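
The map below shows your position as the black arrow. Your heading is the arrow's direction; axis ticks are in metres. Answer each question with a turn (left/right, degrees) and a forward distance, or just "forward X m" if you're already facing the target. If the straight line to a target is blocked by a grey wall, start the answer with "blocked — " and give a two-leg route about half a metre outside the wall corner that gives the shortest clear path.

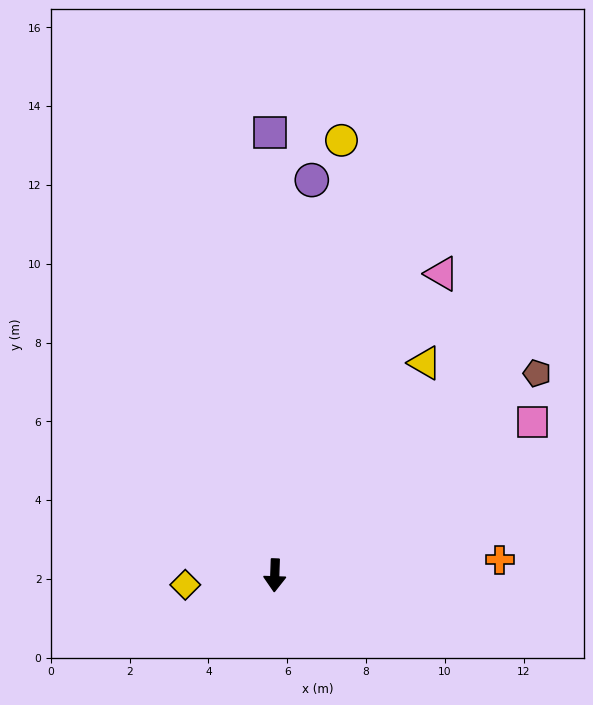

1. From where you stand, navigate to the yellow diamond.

turn right 82°, forward 2.3 m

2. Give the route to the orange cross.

turn left 96°, forward 5.7 m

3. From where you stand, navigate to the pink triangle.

turn left 153°, forward 8.7 m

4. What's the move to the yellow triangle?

turn left 147°, forward 6.6 m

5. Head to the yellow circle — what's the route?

turn left 173°, forward 11.2 m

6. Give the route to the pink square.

turn left 123°, forward 7.6 m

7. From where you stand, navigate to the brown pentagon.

turn left 130°, forward 8.4 m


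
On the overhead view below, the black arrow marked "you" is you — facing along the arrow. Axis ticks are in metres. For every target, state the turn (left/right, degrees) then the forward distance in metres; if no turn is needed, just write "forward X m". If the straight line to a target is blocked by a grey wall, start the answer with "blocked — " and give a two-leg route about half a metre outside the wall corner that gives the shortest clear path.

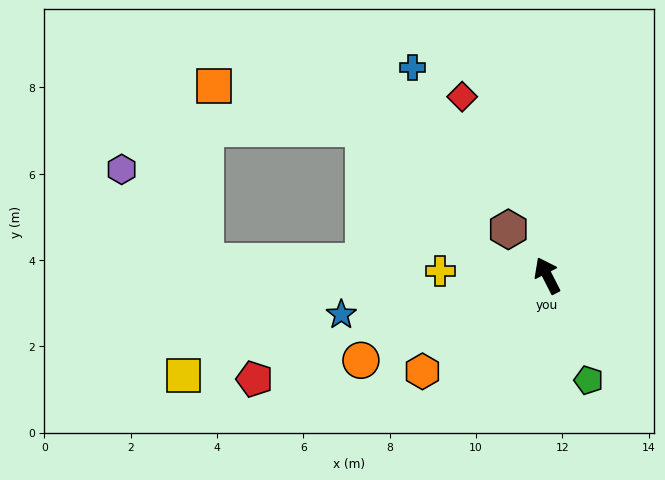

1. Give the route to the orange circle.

turn left 87°, forward 4.7 m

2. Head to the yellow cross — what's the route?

turn left 61°, forward 2.5 m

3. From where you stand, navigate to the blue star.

turn left 74°, forward 4.9 m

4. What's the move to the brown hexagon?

turn left 13°, forward 1.4 m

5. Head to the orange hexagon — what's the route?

turn left 101°, forward 3.6 m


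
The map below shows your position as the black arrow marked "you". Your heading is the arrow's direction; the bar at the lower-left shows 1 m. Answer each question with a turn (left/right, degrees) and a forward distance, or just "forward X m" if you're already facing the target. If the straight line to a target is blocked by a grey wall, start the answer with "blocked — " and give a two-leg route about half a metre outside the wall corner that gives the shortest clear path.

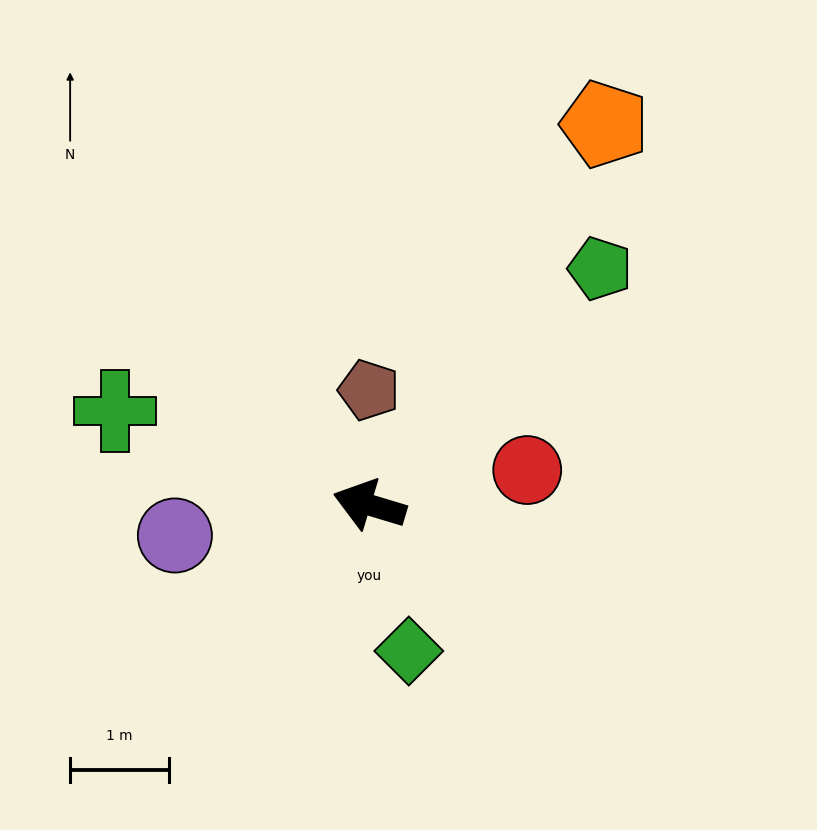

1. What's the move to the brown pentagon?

turn right 73°, forward 1.2 m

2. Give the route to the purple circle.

turn left 26°, forward 2.0 m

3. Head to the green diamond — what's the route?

turn left 122°, forward 1.5 m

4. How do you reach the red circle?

turn right 151°, forward 1.6 m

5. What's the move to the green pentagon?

turn right 118°, forward 3.4 m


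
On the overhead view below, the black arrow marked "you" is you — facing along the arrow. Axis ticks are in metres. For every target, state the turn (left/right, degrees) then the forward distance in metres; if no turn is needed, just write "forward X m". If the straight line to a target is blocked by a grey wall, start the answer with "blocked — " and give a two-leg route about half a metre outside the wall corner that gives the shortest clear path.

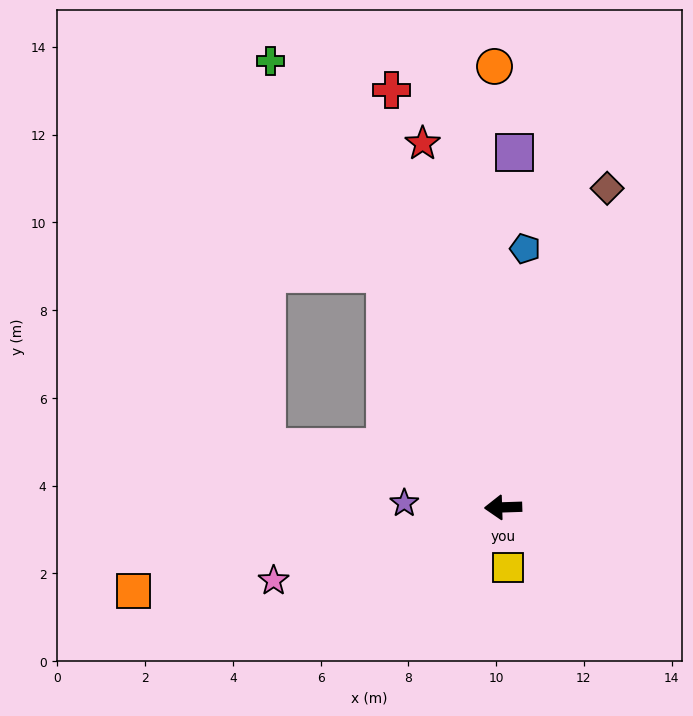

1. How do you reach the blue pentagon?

turn right 97°, forward 5.9 m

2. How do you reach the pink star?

turn left 16°, forward 5.5 m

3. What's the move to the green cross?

turn right 64°, forward 11.5 m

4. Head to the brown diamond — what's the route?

turn right 110°, forward 7.6 m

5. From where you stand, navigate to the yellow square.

turn left 93°, forward 1.4 m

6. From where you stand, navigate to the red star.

turn right 79°, forward 8.5 m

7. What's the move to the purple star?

turn right 4°, forward 2.3 m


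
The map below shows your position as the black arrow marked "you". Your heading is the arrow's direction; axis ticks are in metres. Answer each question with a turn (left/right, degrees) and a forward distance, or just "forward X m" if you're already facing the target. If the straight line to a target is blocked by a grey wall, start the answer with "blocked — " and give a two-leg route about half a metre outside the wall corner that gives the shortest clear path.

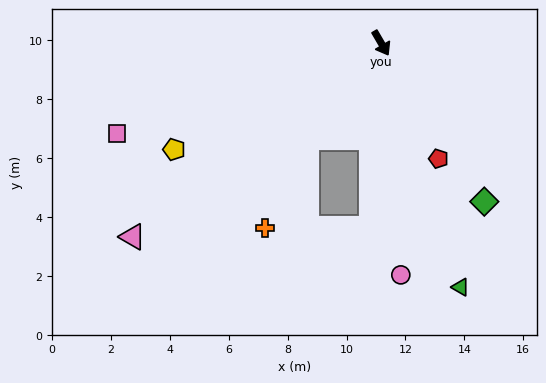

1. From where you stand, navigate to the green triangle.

turn right 12°, forward 8.7 m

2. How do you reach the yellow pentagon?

turn right 93°, forward 7.9 m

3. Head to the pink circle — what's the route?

turn right 25°, forward 7.9 m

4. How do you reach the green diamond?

turn left 3°, forward 6.4 m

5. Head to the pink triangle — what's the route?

turn right 82°, forward 10.7 m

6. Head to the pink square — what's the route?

turn right 101°, forward 9.5 m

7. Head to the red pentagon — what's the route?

turn right 4°, forward 4.4 m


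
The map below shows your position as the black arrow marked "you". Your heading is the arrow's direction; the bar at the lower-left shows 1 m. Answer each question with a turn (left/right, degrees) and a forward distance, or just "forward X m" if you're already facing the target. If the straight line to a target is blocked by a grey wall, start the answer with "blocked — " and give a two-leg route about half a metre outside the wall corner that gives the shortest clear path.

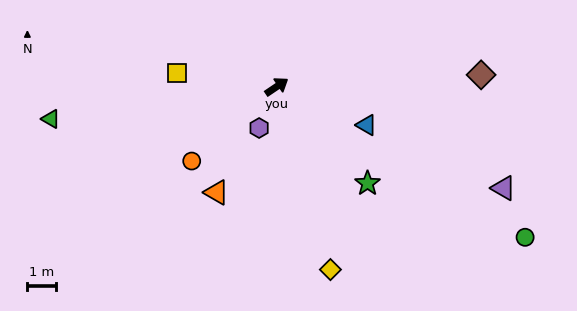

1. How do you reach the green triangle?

turn left 154°, forward 8.0 m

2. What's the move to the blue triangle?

turn right 57°, forward 3.4 m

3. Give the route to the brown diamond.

turn right 31°, forward 7.2 m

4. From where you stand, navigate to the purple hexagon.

turn right 147°, forward 1.6 m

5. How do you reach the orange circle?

turn right 173°, forward 4.0 m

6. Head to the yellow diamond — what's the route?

turn right 108°, forward 6.7 m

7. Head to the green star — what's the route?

turn right 81°, forward 4.7 m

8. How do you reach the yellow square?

turn left 138°, forward 3.6 m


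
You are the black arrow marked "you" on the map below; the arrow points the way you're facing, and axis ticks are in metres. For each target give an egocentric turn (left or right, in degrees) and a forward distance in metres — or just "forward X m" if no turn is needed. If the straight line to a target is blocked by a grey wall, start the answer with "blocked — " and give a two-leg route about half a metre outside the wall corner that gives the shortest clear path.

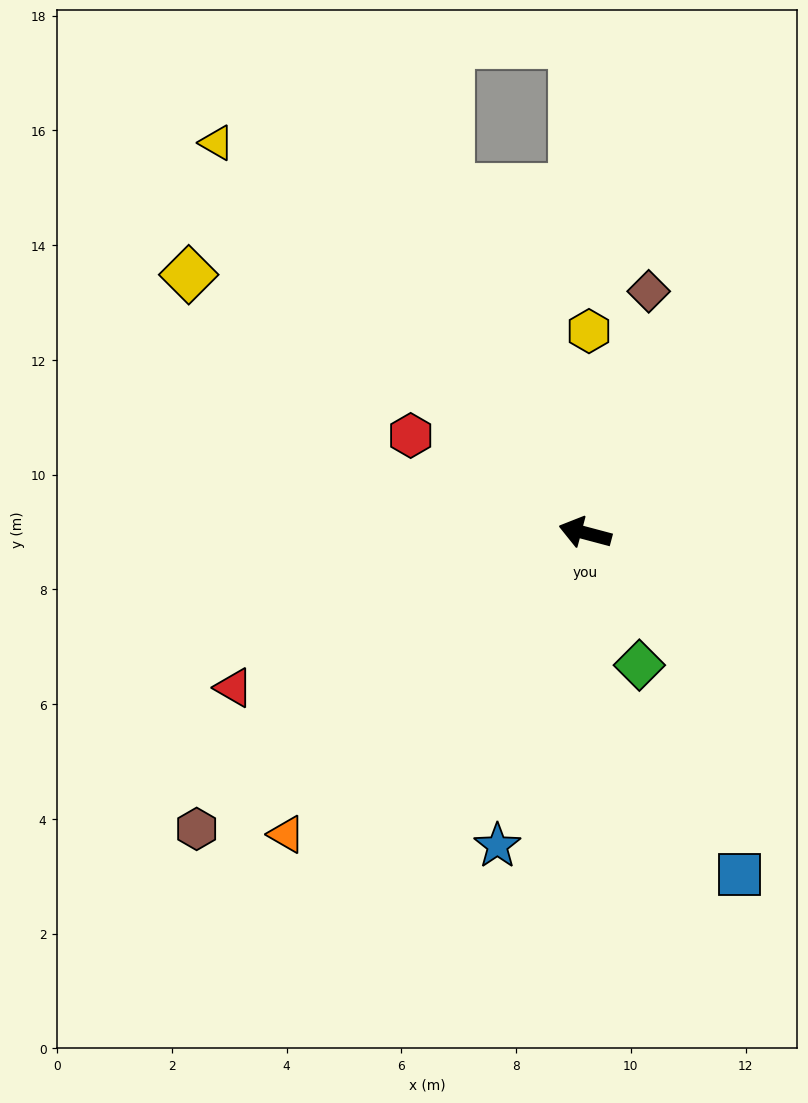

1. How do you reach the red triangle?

turn left 39°, forward 6.7 m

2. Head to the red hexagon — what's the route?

turn right 14°, forward 3.5 m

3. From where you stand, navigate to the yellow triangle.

turn right 32°, forward 9.4 m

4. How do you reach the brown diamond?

turn right 90°, forward 4.4 m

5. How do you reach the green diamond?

turn left 127°, forward 2.5 m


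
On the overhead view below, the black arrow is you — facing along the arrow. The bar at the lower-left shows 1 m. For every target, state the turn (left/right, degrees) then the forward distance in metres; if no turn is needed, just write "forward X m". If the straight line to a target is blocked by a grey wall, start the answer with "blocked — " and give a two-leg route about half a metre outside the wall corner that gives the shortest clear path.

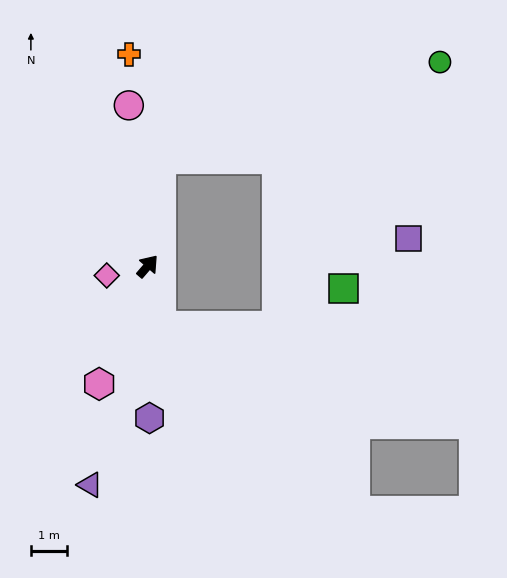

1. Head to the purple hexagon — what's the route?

turn right 139°, forward 4.2 m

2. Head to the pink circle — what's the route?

turn left 47°, forward 4.5 m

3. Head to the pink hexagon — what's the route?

turn right 162°, forward 3.5 m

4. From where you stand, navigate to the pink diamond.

turn left 144°, forward 1.2 m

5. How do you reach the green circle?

blocked — turn left 34°, forward 3.0 m, then turn right 64°, forward 8.1 m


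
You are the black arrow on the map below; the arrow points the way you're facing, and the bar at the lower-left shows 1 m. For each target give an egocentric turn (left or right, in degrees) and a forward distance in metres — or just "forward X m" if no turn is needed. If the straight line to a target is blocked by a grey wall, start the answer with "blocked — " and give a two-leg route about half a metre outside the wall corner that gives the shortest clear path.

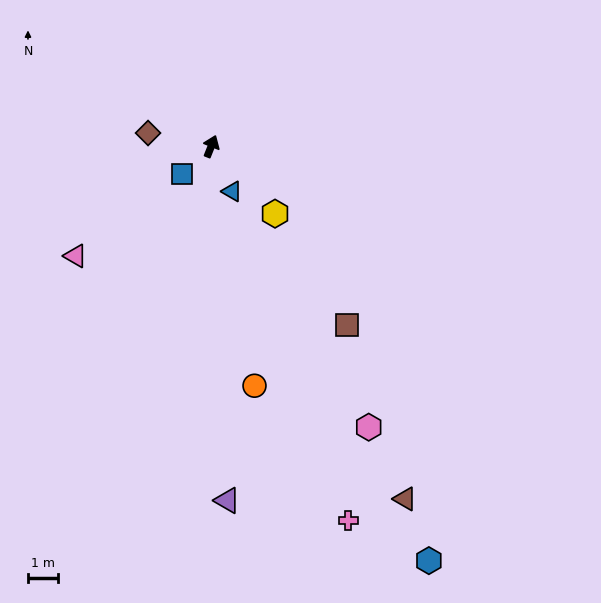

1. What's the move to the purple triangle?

turn right 156°, forward 11.8 m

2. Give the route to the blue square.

turn left 155°, forward 1.4 m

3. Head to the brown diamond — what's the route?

turn left 100°, forward 2.2 m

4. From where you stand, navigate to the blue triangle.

turn right 134°, forward 1.7 m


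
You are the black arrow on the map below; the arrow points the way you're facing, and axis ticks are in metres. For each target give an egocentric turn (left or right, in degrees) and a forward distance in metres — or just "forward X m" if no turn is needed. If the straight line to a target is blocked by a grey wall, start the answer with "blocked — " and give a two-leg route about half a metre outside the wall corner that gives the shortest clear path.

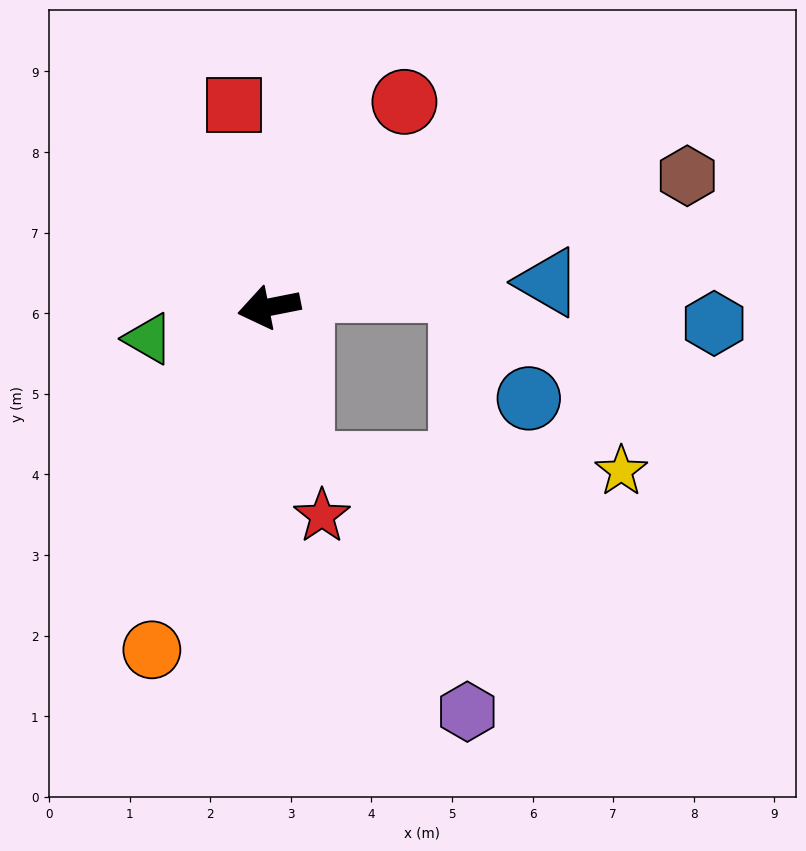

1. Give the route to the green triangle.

turn left 3°, forward 1.5 m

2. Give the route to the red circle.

turn right 135°, forward 3.1 m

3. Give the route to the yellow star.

blocked — turn left 90°, forward 2.0 m, then turn left 78°, forward 4.0 m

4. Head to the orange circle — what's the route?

turn left 60°, forward 4.5 m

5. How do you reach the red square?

turn right 91°, forward 2.5 m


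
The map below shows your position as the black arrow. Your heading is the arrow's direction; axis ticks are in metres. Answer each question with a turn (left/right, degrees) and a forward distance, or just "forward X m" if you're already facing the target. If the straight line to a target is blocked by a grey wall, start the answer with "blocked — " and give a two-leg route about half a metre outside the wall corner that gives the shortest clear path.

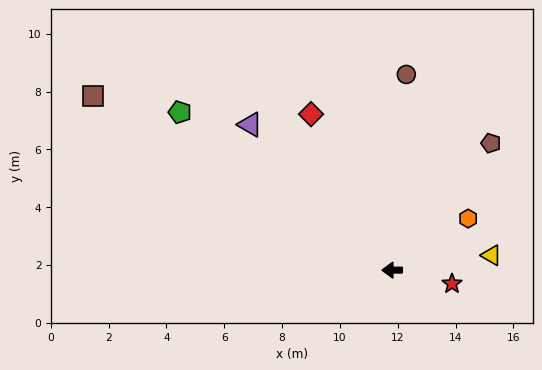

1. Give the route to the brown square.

turn right 30°, forward 12.0 m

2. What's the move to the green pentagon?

turn right 37°, forward 9.2 m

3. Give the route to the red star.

turn left 167°, forward 2.1 m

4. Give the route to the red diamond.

turn right 63°, forward 6.1 m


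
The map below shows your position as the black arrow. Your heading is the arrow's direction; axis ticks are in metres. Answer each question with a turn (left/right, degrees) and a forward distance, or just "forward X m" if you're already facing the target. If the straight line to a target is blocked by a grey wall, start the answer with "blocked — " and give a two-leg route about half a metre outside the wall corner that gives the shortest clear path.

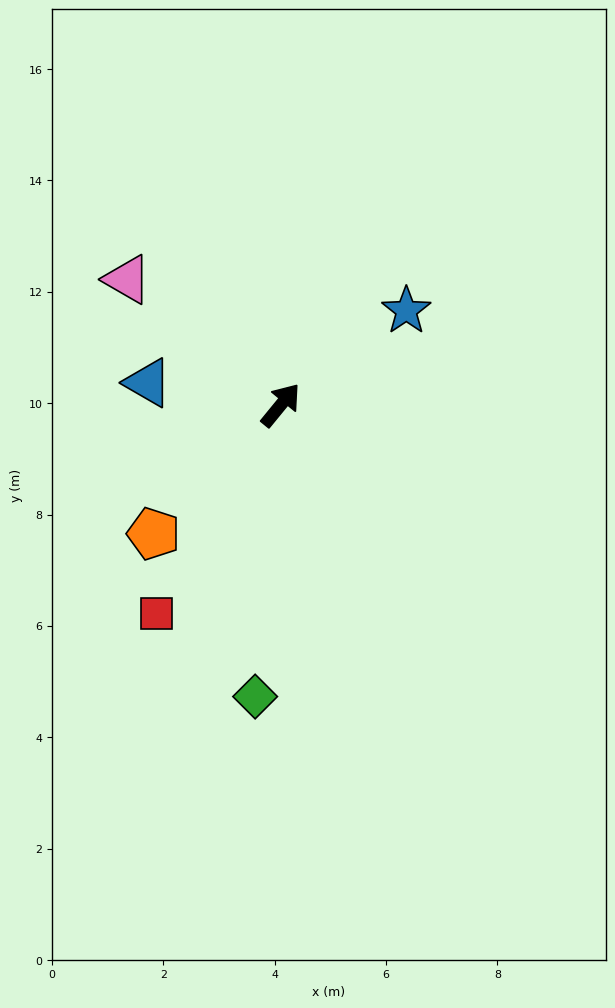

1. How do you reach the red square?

turn right 172°, forward 4.4 m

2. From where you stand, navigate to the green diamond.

turn right 146°, forward 5.3 m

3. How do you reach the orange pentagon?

turn left 175°, forward 3.2 m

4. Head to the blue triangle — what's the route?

turn left 120°, forward 2.4 m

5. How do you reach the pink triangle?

turn left 90°, forward 3.6 m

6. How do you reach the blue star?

turn right 14°, forward 2.8 m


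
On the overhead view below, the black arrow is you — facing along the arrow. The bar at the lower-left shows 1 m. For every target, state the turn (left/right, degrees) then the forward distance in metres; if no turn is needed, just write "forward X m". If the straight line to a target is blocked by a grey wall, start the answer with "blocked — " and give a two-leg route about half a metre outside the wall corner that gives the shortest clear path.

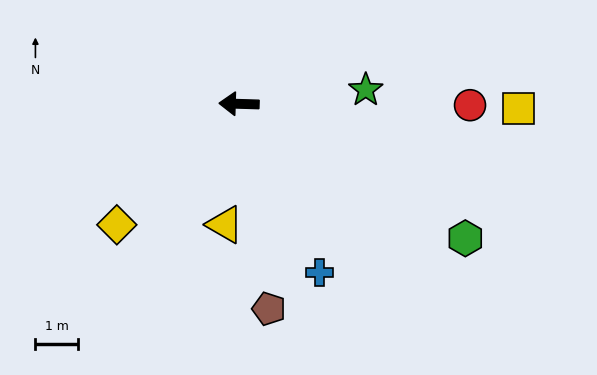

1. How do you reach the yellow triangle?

turn left 85°, forward 2.9 m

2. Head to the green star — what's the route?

turn right 172°, forward 3.0 m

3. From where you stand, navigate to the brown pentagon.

turn left 100°, forward 4.9 m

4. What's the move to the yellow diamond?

turn left 46°, forward 4.0 m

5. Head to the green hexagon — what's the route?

turn left 151°, forward 6.2 m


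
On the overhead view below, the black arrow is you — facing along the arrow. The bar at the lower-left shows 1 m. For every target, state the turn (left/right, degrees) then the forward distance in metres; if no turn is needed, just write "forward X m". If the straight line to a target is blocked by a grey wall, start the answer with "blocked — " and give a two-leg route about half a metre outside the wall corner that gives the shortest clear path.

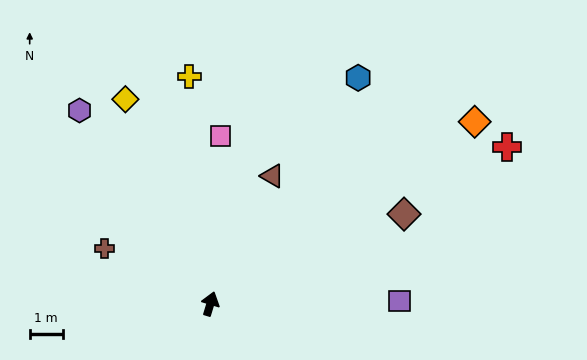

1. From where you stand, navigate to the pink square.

turn left 14°, forward 5.1 m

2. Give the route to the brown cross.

turn left 79°, forward 3.6 m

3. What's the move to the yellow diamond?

turn left 39°, forward 6.7 m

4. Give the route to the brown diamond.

turn right 48°, forward 6.4 m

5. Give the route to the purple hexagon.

turn left 51°, forward 7.0 m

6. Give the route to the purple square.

turn right 72°, forward 5.7 m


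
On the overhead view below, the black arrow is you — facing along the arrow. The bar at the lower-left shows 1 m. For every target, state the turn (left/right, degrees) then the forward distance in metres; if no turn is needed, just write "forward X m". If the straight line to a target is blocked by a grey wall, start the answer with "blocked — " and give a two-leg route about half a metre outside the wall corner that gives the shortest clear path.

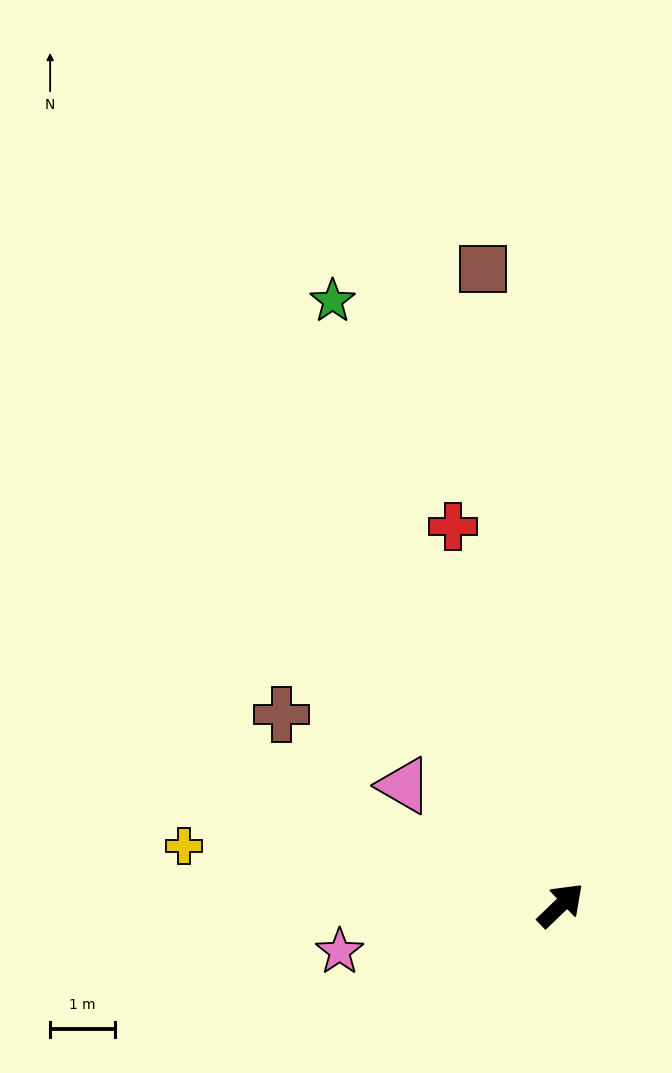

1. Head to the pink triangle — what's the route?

turn left 99°, forward 3.0 m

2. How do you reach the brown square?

turn left 53°, forward 9.8 m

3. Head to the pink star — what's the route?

turn left 148°, forward 3.5 m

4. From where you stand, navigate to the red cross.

turn left 62°, forward 6.0 m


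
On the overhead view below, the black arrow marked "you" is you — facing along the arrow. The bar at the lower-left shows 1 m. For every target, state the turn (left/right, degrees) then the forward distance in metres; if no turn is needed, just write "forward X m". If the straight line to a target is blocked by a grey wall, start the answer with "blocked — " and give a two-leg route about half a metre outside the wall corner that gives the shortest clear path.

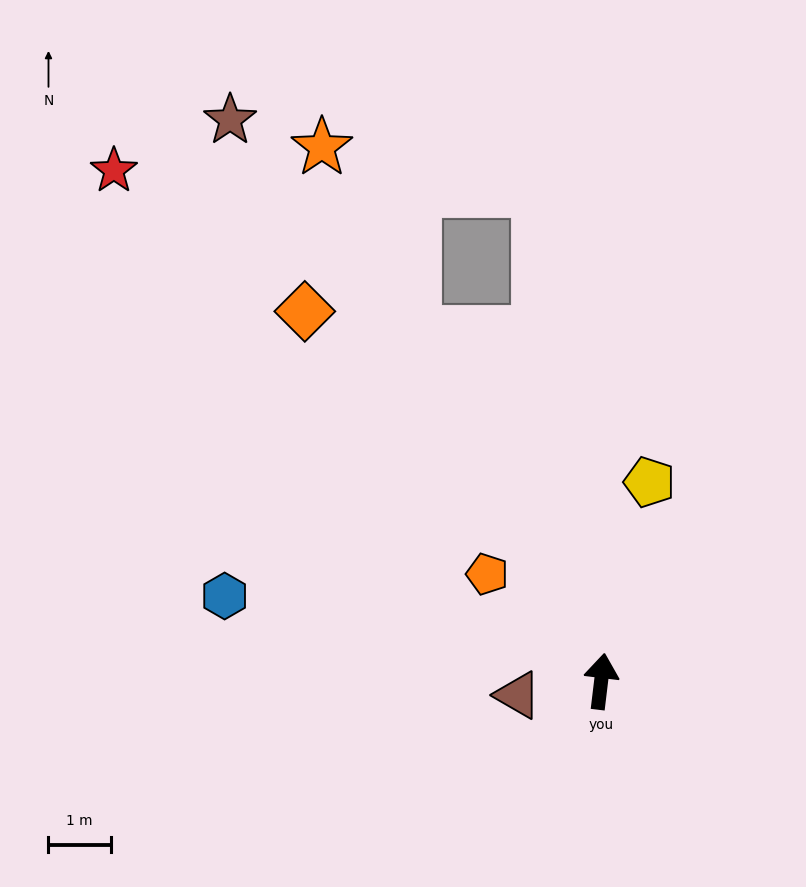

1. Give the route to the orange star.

turn left 34°, forward 9.7 m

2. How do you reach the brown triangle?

turn left 106°, forward 1.4 m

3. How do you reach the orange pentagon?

turn left 54°, forward 2.5 m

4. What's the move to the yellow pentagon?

turn right 7°, forward 3.3 m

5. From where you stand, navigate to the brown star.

turn left 40°, forward 10.8 m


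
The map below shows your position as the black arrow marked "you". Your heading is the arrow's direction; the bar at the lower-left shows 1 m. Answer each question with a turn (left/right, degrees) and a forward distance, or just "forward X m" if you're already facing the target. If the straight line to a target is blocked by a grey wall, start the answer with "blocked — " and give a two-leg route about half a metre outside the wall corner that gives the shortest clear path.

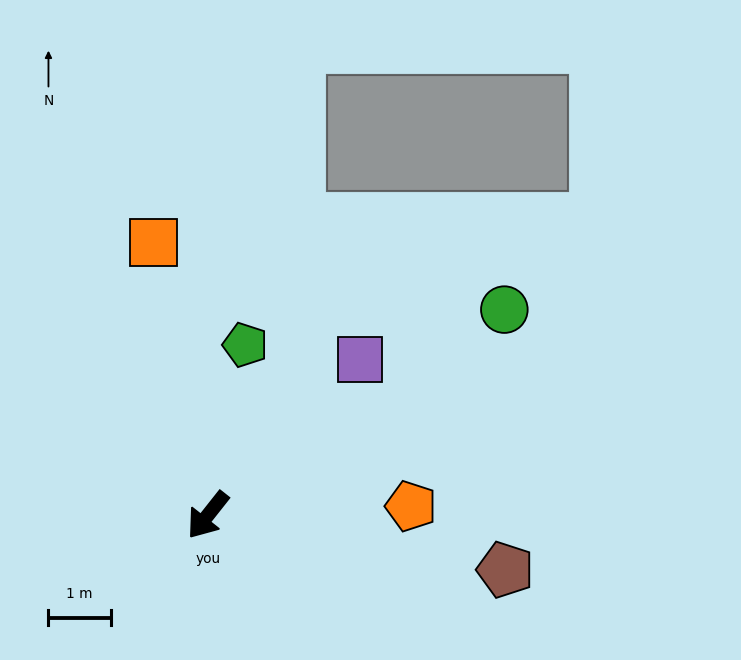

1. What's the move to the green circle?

turn left 163°, forward 5.8 m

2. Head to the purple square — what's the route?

turn left 174°, forward 3.5 m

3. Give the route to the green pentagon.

turn right 154°, forward 2.8 m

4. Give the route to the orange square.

turn right 130°, forward 4.5 m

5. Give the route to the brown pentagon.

turn left 118°, forward 4.8 m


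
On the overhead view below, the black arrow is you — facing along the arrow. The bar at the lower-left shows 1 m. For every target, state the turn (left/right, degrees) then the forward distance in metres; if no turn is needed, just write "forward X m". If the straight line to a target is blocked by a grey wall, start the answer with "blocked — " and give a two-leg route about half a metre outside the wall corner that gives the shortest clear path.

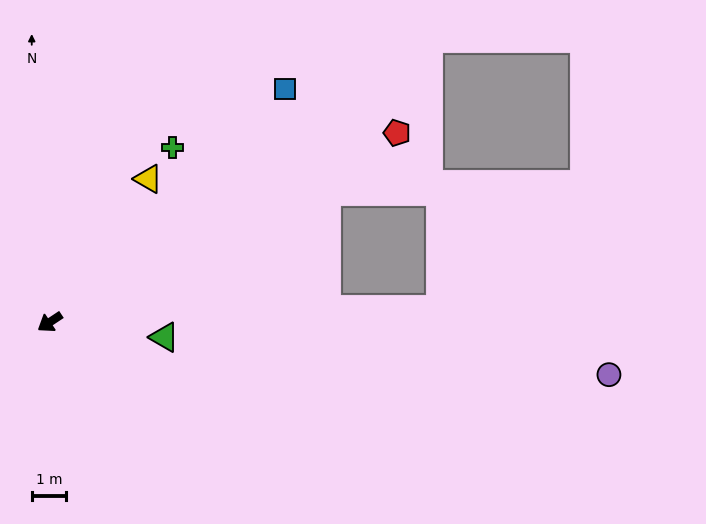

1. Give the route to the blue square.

turn right 169°, forward 9.6 m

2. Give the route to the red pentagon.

turn left 175°, forward 11.5 m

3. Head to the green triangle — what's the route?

turn left 139°, forward 3.3 m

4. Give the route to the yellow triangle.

turn right 158°, forward 5.0 m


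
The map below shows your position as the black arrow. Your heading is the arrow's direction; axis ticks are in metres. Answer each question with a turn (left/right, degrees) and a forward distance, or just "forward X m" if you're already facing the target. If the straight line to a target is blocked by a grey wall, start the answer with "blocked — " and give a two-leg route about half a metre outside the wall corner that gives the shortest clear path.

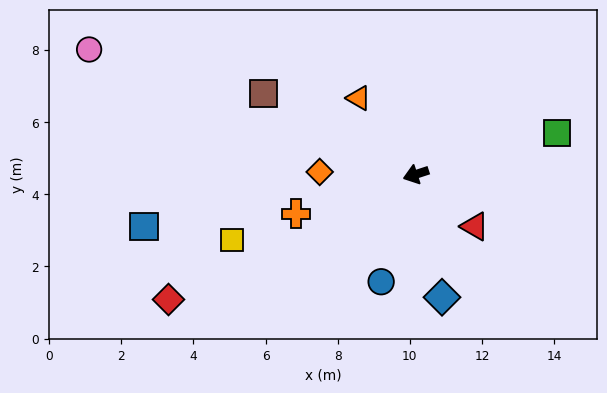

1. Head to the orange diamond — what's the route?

turn right 20°, forward 2.7 m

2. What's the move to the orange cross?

forward 3.5 m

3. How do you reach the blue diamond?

turn left 84°, forward 3.5 m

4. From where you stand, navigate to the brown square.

turn right 46°, forward 4.8 m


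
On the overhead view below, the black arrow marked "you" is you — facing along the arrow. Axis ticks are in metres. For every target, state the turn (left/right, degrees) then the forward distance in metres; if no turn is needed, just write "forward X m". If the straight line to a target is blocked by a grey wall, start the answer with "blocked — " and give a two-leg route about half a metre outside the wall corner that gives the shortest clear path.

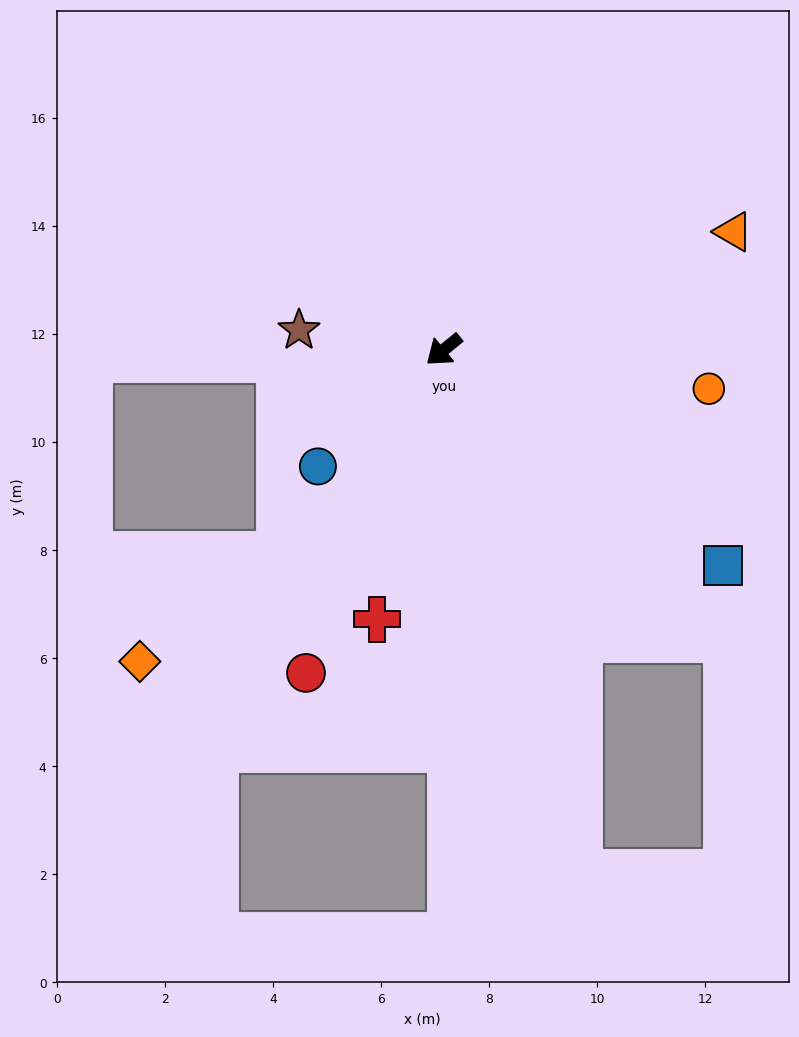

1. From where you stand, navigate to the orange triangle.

turn left 163°, forward 5.8 m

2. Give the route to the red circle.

turn left 28°, forward 6.5 m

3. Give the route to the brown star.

turn right 47°, forward 2.7 m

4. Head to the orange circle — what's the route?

turn left 132°, forward 5.0 m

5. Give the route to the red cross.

turn left 37°, forward 5.1 m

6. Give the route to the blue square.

turn left 103°, forward 6.5 m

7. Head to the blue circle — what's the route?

turn left 3°, forward 3.2 m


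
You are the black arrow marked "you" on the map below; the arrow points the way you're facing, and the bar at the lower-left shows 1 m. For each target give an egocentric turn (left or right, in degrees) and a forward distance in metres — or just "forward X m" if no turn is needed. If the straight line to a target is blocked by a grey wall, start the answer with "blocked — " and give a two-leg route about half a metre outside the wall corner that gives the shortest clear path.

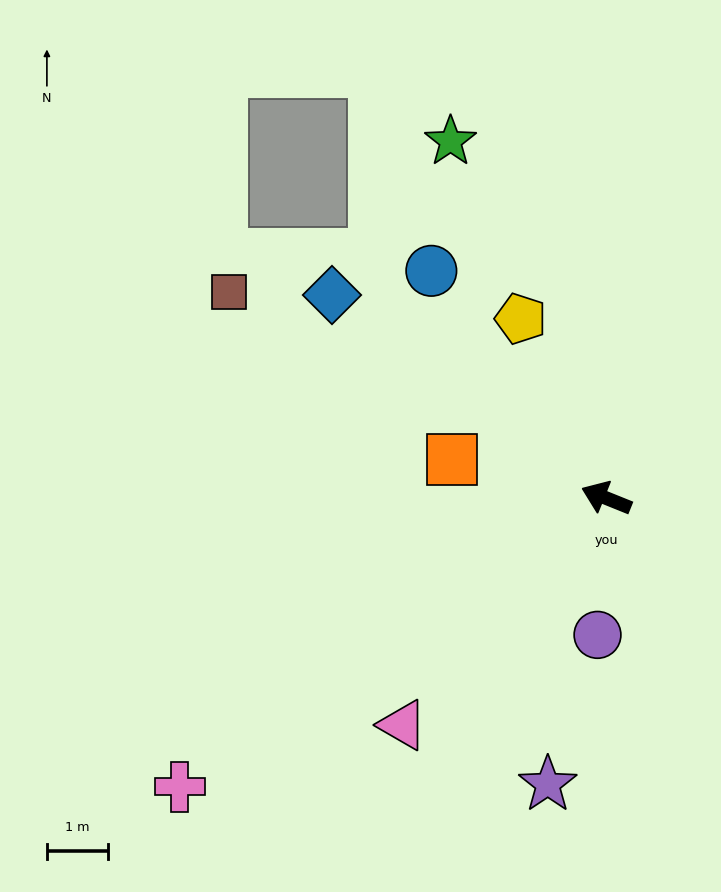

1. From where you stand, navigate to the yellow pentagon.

turn right 43°, forward 3.3 m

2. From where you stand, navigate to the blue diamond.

turn right 15°, forward 5.6 m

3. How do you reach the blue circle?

turn right 30°, forward 4.7 m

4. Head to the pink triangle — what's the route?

turn left 70°, forward 5.0 m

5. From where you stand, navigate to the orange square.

turn left 8°, forward 2.6 m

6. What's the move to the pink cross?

turn left 56°, forward 8.4 m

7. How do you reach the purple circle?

turn left 108°, forward 2.2 m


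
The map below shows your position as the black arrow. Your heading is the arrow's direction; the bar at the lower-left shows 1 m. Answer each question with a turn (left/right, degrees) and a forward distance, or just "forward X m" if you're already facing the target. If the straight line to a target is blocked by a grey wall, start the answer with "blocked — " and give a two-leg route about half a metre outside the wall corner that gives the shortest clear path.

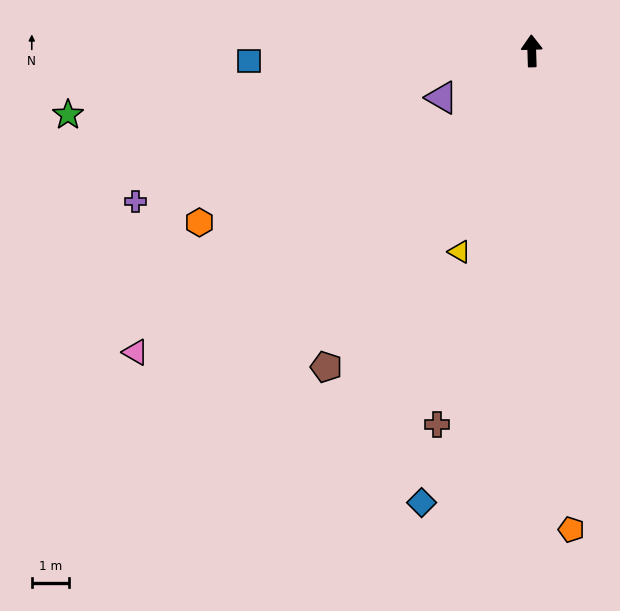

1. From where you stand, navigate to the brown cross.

turn left 164°, forward 10.4 m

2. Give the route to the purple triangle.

turn left 116°, forward 2.7 m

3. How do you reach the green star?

turn left 96°, forward 12.7 m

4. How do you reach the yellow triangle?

turn left 158°, forward 5.8 m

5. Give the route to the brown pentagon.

turn left 145°, forward 10.2 m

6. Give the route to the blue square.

turn left 90°, forward 7.7 m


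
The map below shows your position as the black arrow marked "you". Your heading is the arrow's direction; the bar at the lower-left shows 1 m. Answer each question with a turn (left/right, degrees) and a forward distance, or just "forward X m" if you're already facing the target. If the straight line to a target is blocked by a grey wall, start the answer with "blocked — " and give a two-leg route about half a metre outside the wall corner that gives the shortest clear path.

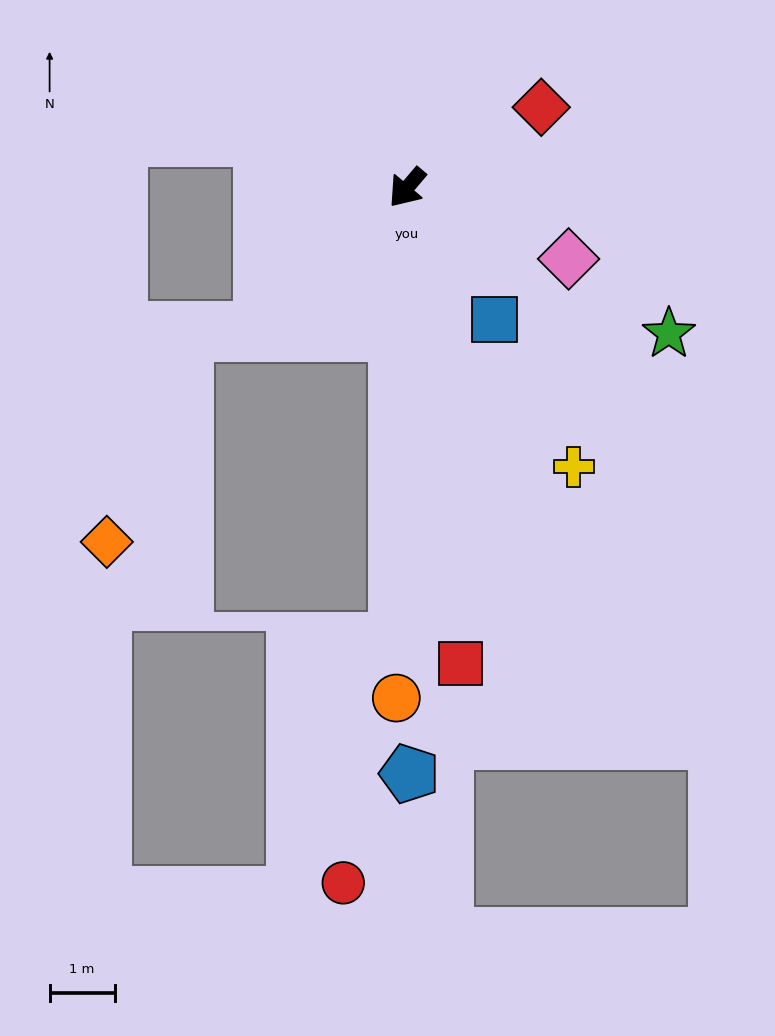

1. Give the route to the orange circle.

turn left 39°, forward 7.8 m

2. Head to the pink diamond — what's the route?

turn left 107°, forward 2.7 m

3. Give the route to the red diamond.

turn left 161°, forward 2.4 m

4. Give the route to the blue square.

turn left 74°, forward 2.4 m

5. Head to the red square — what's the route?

turn left 47°, forward 7.3 m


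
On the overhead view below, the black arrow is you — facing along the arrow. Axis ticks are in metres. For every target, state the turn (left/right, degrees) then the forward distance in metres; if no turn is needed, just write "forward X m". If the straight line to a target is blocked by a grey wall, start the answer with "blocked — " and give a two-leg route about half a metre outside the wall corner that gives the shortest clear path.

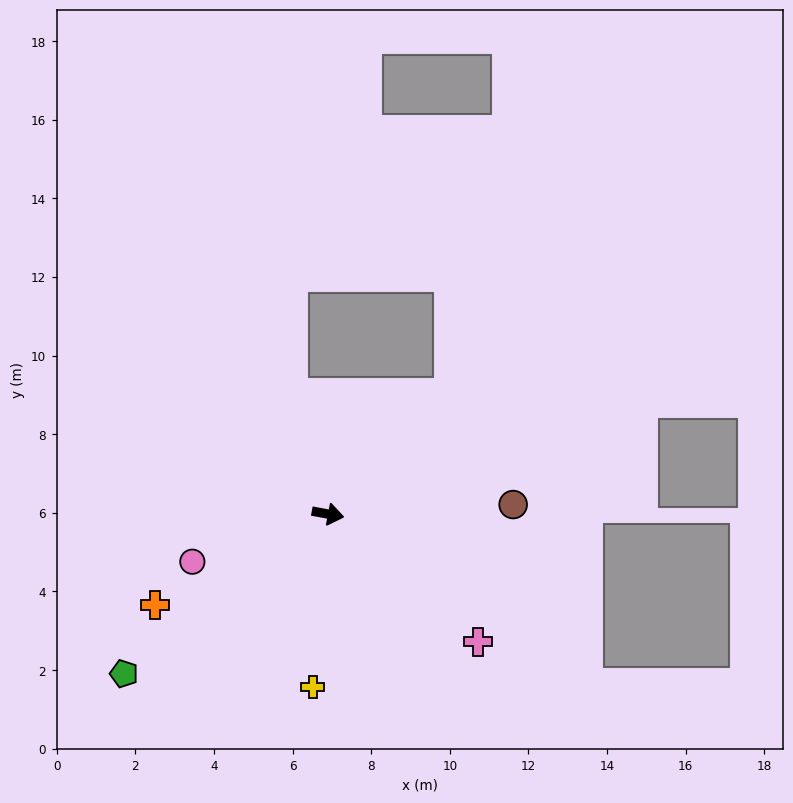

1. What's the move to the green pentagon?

turn right 131°, forward 6.6 m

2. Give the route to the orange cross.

turn right 142°, forward 5.0 m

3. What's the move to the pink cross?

turn right 30°, forward 5.0 m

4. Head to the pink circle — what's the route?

turn right 150°, forward 3.7 m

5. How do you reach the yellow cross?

turn right 84°, forward 4.4 m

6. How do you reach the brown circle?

turn left 14°, forward 4.7 m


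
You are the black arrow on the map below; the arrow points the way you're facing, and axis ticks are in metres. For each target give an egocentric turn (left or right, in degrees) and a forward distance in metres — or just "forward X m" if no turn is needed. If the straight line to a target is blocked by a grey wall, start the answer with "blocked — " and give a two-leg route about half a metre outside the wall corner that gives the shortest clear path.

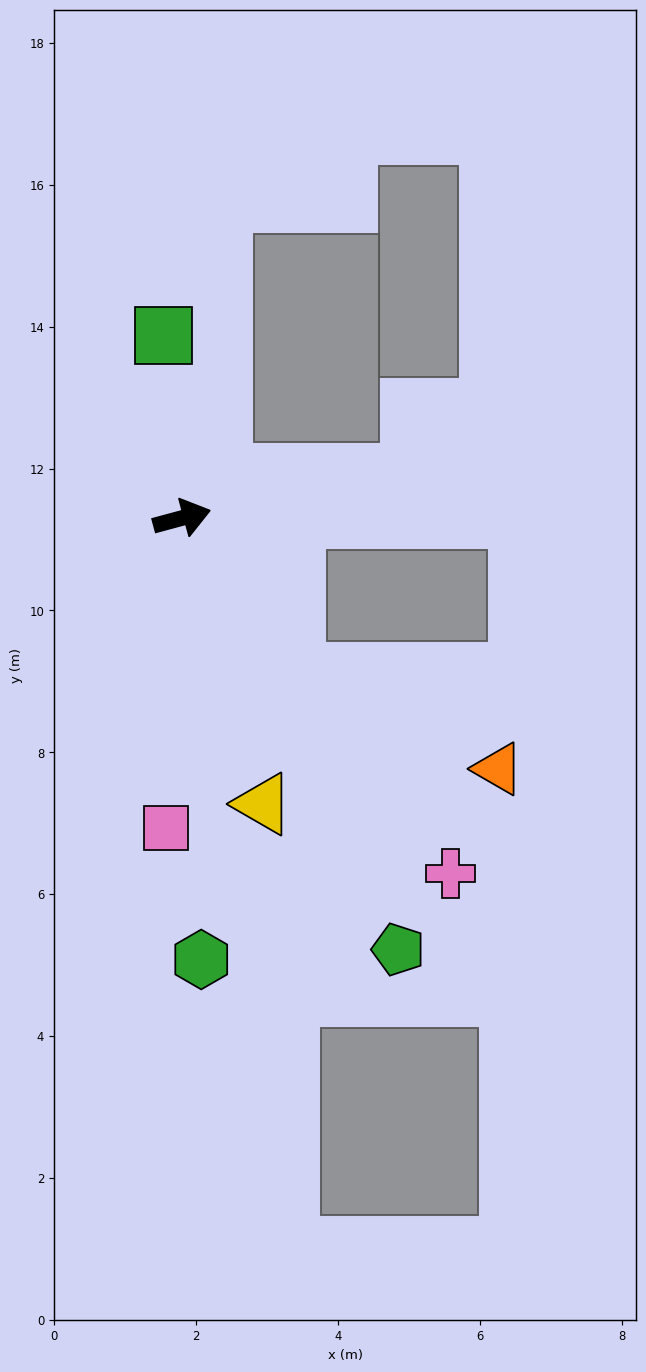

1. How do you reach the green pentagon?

turn right 78°, forward 6.8 m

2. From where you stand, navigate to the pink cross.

turn right 68°, forward 6.3 m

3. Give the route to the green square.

turn left 81°, forward 2.6 m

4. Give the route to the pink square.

turn right 108°, forward 4.4 m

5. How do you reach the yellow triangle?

turn right 89°, forward 4.2 m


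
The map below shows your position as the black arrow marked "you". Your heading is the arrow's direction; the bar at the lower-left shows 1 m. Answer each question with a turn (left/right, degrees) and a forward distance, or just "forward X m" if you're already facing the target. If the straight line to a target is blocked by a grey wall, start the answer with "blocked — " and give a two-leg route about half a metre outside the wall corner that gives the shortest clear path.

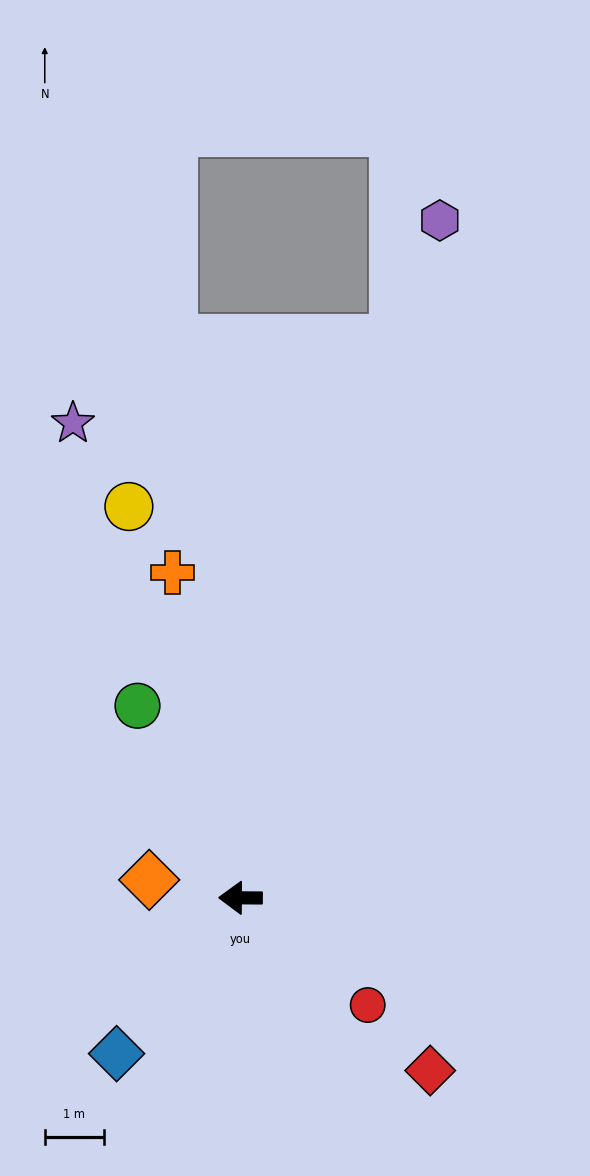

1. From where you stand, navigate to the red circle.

turn left 140°, forward 2.8 m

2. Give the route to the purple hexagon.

turn right 106°, forward 11.9 m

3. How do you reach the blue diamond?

turn left 52°, forward 3.4 m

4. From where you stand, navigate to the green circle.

turn right 61°, forward 3.7 m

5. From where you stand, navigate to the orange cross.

turn right 78°, forward 5.6 m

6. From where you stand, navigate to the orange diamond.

turn right 11°, forward 1.6 m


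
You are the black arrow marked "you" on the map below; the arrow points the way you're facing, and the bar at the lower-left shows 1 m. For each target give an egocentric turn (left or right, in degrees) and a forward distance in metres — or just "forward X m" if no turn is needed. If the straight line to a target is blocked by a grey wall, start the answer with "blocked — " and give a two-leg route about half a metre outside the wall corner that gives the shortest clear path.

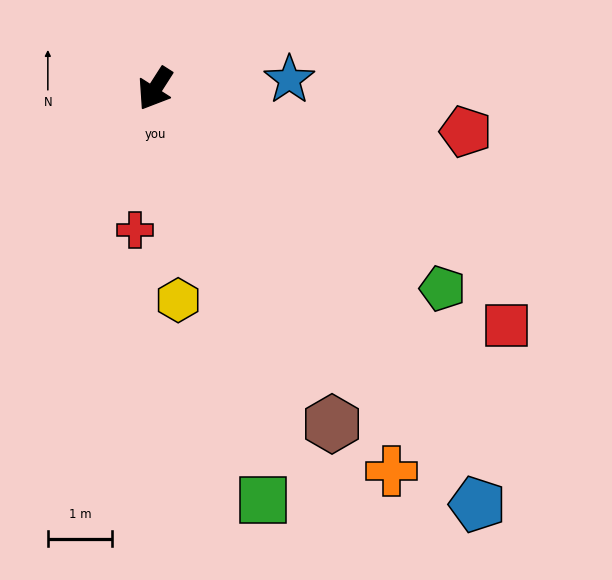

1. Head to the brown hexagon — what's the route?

turn left 60°, forward 5.9 m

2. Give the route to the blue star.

turn left 126°, forward 2.1 m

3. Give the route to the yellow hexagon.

turn left 39°, forward 3.3 m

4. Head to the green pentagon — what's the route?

turn left 88°, forward 5.5 m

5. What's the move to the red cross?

turn left 25°, forward 2.2 m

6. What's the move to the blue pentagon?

turn left 70°, forward 8.2 m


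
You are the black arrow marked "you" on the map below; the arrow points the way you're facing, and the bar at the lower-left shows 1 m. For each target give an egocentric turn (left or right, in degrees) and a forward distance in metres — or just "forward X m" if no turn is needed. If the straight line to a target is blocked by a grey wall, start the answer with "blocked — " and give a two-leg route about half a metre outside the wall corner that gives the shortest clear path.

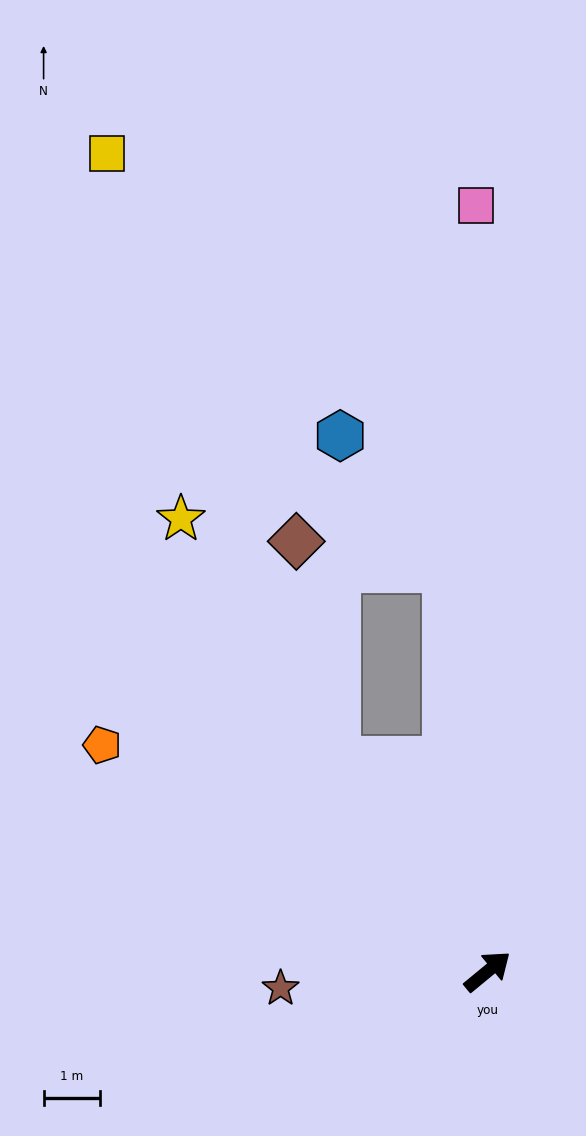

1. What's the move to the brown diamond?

blocked — turn left 86°, forward 4.6 m, then turn right 25°, forward 3.9 m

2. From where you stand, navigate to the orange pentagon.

turn left 110°, forward 7.9 m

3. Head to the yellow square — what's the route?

blocked — turn left 86°, forward 4.6 m, then turn right 15°, forward 11.5 m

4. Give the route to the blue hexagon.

blocked — turn left 56°, forward 7.1 m, then turn left 33°, forward 3.0 m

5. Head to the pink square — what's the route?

turn left 51°, forward 13.5 m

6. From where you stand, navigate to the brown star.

turn left 145°, forward 3.7 m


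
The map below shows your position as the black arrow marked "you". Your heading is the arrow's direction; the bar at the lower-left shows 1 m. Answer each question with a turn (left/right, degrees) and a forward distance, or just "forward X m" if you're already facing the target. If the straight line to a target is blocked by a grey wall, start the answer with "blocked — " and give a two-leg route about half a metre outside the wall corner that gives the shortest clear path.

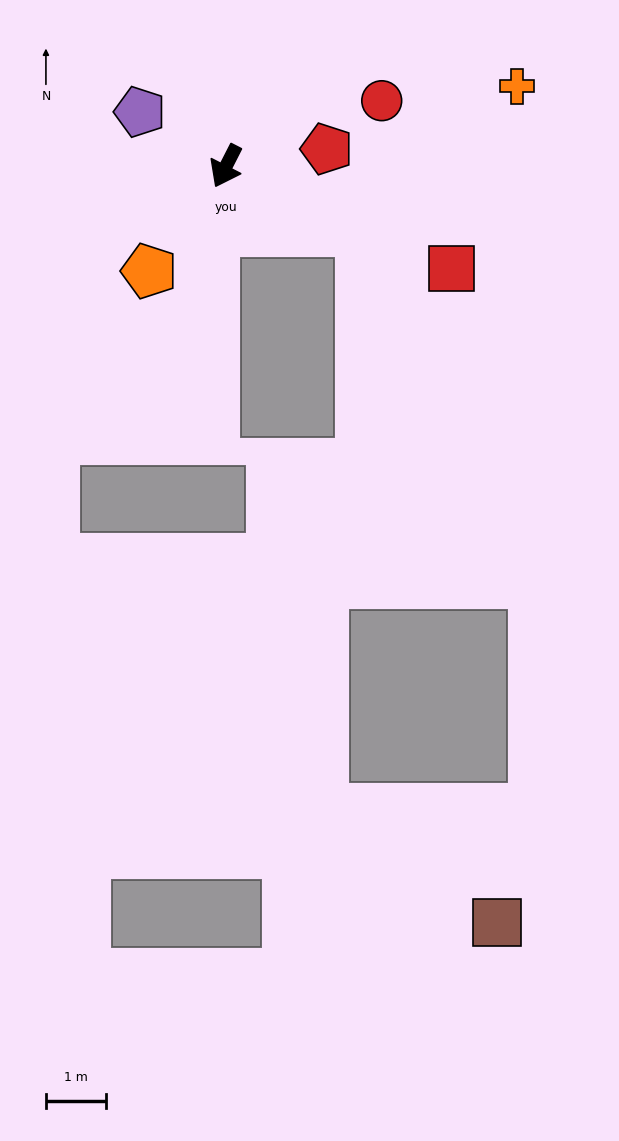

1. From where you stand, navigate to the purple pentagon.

turn right 95°, forward 1.7 m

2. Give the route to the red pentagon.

turn left 127°, forward 1.7 m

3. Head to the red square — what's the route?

turn left 92°, forward 4.1 m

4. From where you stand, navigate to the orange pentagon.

turn right 9°, forward 2.2 m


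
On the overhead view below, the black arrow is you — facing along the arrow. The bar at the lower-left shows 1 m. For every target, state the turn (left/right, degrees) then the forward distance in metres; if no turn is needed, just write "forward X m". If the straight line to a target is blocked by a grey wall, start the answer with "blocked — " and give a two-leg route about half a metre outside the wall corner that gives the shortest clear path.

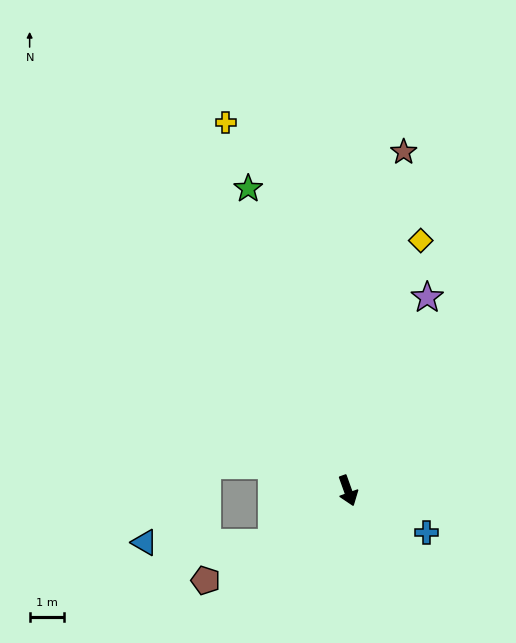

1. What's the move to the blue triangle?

blocked — turn right 75°, forward 2.7 m, then turn right 35°, forward 3.7 m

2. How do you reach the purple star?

turn left 138°, forward 6.1 m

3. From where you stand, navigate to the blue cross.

turn left 42°, forward 2.6 m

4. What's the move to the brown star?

turn left 151°, forward 10.0 m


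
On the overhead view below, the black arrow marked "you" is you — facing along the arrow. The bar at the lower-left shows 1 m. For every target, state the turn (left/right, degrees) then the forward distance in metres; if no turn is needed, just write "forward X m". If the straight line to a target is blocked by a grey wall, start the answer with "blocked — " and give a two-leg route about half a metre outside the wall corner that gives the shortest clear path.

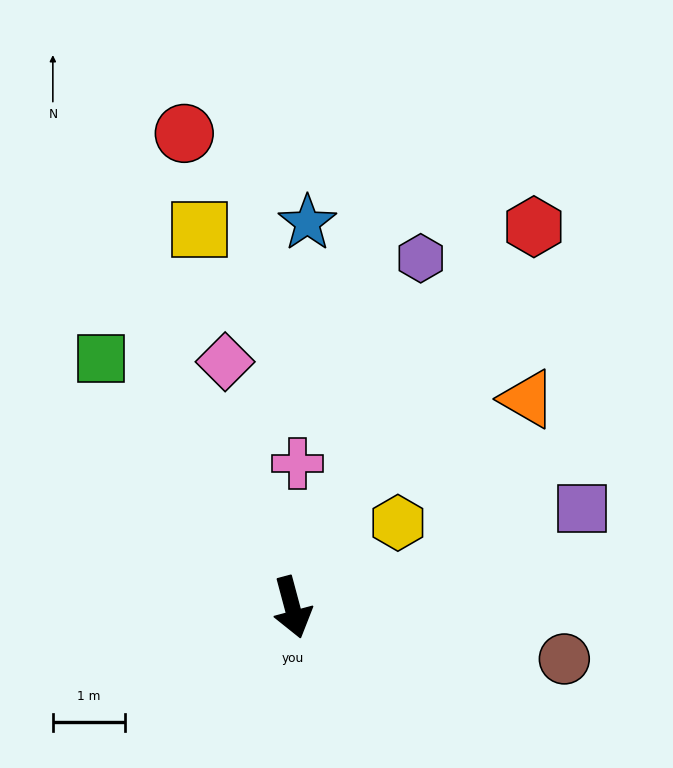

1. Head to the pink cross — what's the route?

turn left 163°, forward 2.0 m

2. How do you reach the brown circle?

turn left 64°, forward 3.9 m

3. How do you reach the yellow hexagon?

turn left 114°, forward 1.9 m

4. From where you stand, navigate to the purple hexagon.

turn left 145°, forward 5.2 m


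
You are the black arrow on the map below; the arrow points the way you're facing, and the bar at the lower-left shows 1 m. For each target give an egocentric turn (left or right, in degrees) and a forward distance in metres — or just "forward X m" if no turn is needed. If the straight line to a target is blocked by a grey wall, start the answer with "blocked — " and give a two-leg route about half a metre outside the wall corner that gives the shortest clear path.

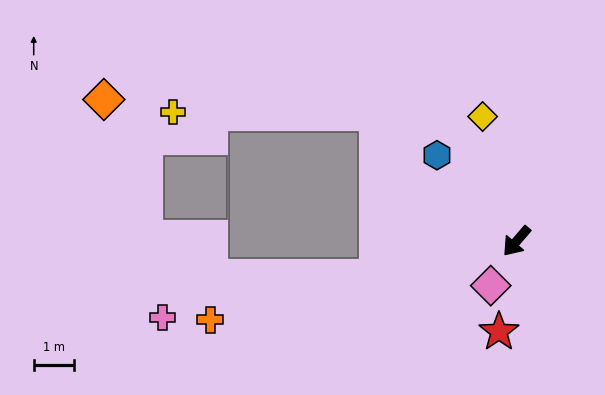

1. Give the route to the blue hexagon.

turn right 97°, forward 2.9 m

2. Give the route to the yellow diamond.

turn right 124°, forward 3.2 m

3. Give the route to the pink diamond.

turn left 11°, forward 1.3 m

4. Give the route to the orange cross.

turn right 35°, forward 7.8 m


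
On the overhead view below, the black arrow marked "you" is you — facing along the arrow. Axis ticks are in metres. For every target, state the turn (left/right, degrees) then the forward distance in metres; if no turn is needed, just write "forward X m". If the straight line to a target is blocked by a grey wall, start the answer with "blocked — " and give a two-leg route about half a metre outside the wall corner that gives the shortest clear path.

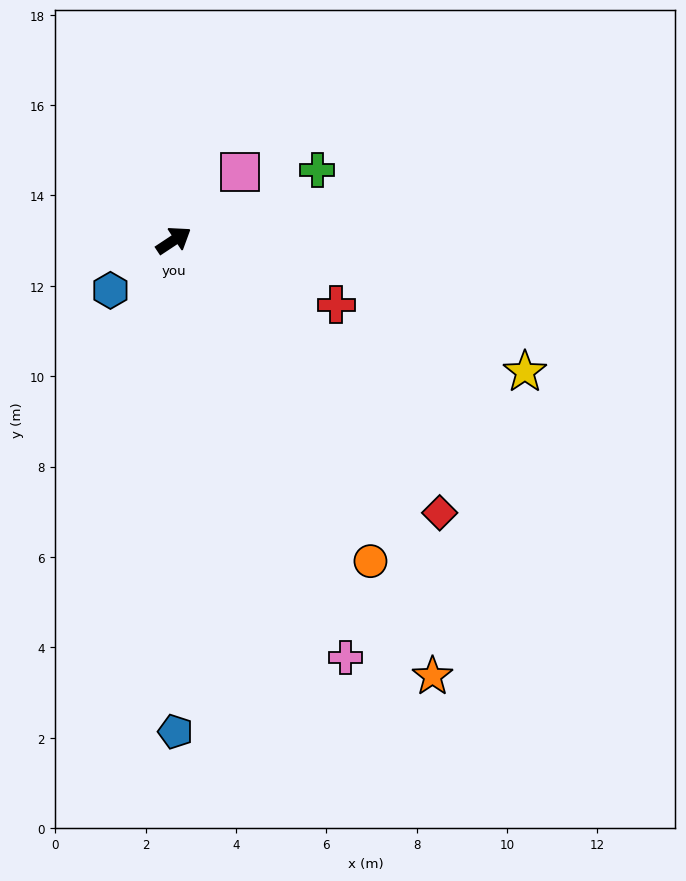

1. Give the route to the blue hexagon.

turn right 175°, forward 1.8 m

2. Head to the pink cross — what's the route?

turn right 101°, forward 10.0 m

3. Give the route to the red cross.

turn right 55°, forward 3.9 m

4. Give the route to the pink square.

turn left 12°, forward 2.1 m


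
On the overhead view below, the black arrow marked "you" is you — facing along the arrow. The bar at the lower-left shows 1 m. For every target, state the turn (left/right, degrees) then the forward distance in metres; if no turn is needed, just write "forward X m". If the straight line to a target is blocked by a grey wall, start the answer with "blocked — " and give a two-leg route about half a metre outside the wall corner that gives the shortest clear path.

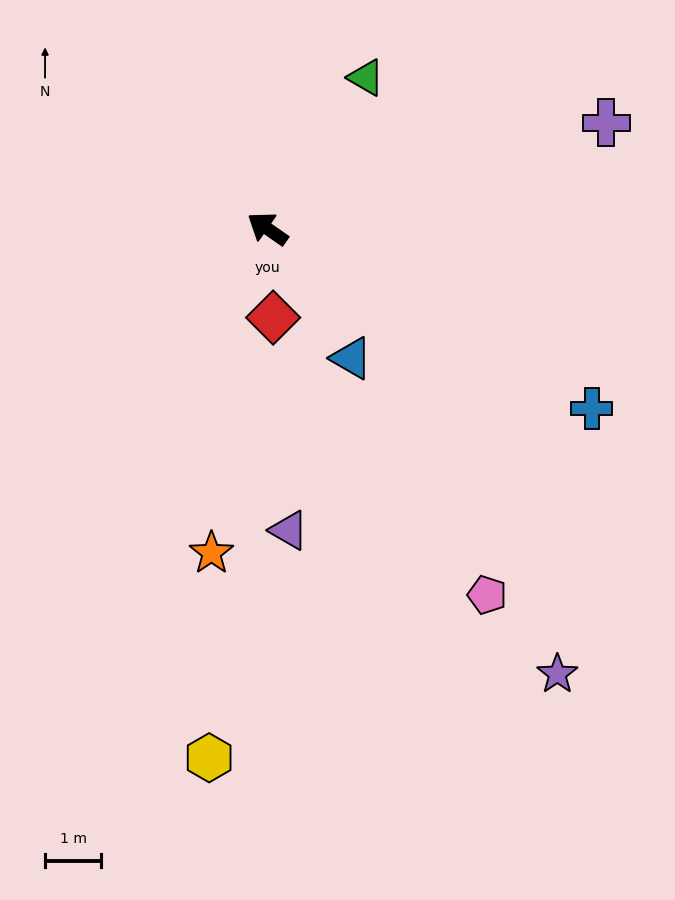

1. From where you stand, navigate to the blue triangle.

turn left 158°, forward 2.7 m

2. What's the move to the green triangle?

turn right 88°, forward 3.2 m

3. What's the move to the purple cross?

turn right 128°, forward 6.3 m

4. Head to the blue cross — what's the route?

turn right 174°, forward 6.6 m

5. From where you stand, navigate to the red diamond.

turn left 128°, forward 1.6 m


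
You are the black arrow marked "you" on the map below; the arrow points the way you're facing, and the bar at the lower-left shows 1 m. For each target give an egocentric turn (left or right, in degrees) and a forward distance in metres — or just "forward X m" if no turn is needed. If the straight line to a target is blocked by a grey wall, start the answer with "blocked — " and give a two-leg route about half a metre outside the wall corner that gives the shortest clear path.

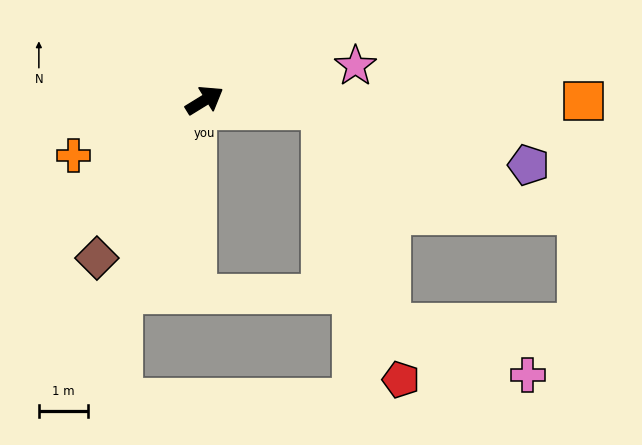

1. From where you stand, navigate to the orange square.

turn right 32°, forward 7.7 m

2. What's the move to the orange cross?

turn left 171°, forward 2.9 m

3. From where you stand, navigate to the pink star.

turn right 19°, forward 3.1 m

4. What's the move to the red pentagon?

blocked — turn right 36°, forward 2.4 m, then turn right 69°, forward 5.7 m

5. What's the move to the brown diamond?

turn right 156°, forward 3.9 m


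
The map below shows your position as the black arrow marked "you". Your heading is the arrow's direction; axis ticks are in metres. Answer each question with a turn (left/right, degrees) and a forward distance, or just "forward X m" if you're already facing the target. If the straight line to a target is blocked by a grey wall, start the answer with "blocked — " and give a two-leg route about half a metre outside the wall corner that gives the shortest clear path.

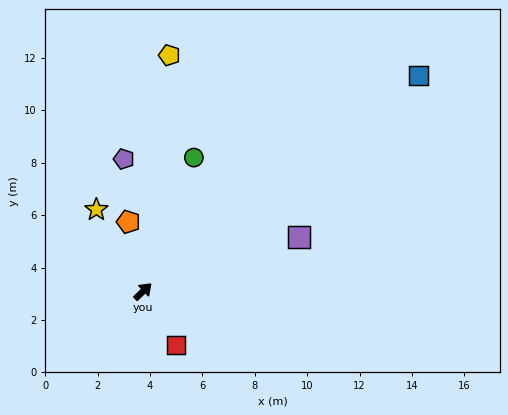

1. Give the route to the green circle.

turn left 25°, forward 5.5 m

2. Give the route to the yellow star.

turn left 76°, forward 3.6 m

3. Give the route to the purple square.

turn right 25°, forward 6.3 m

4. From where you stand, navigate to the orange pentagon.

turn left 58°, forward 2.7 m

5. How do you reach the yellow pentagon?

turn left 40°, forward 9.1 m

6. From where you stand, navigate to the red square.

turn right 102°, forward 2.4 m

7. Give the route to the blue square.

turn right 6°, forward 13.4 m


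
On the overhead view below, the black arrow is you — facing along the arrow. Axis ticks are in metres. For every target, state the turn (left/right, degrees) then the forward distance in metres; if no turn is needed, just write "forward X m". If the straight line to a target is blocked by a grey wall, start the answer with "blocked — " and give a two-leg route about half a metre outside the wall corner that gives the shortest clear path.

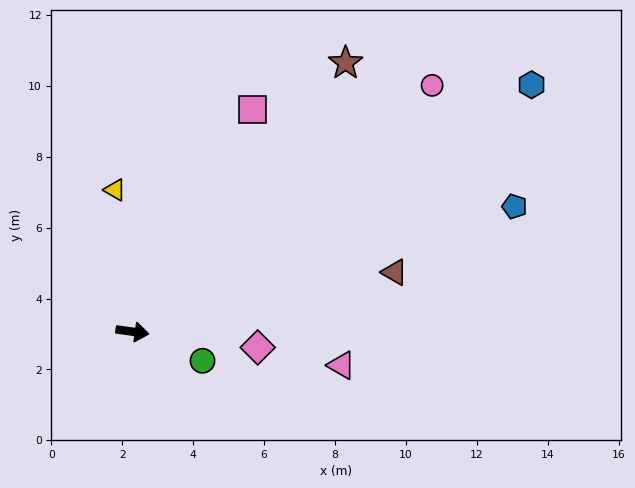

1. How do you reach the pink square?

turn left 70°, forward 7.1 m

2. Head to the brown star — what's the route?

turn left 60°, forward 9.7 m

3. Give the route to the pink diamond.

forward 3.6 m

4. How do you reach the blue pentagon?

turn left 26°, forward 11.3 m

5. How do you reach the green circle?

turn right 15°, forward 2.1 m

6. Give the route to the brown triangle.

turn left 21°, forward 7.6 m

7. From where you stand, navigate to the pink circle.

turn left 47°, forward 10.9 m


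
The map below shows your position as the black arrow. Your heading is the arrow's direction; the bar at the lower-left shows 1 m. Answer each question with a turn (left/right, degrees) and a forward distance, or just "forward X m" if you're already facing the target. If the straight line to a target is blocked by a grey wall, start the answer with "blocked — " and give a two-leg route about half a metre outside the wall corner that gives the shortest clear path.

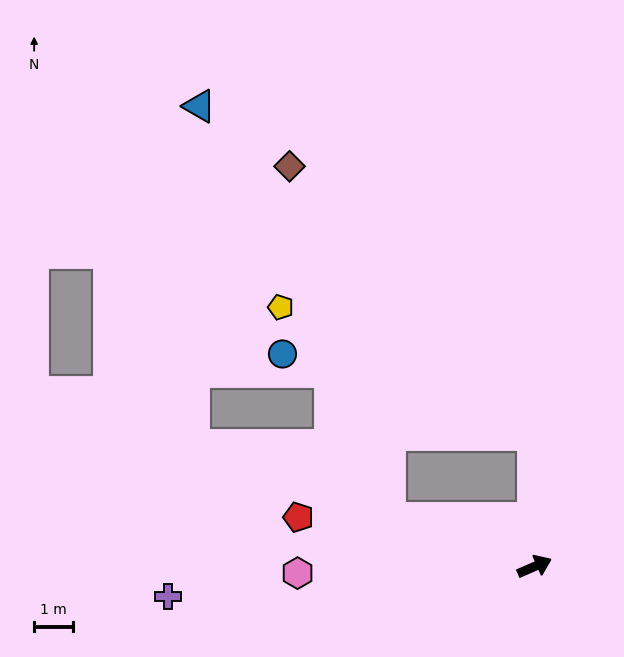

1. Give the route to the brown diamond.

blocked — turn left 67°, forward 3.4 m, then turn left 42°, forward 9.4 m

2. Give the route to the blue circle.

blocked — turn left 67°, forward 3.4 m, then turn left 72°, forward 6.9 m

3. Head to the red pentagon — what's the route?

turn left 145°, forward 6.3 m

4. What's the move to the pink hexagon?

turn left 158°, forward 6.2 m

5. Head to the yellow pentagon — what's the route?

blocked — turn left 67°, forward 3.4 m, then turn left 63°, forward 7.4 m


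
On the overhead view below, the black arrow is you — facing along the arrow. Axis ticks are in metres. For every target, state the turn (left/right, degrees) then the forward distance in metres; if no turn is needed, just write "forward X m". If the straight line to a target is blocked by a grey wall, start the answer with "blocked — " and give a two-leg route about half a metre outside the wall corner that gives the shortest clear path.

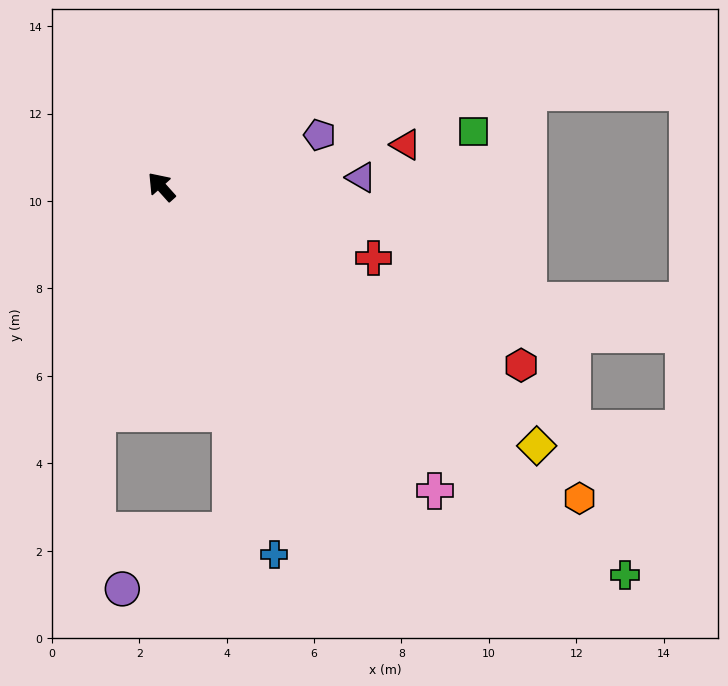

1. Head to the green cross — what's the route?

turn right 172°, forward 13.8 m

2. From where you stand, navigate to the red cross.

turn right 151°, forward 5.1 m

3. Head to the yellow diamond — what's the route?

turn right 167°, forward 10.4 m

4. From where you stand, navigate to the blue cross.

turn left 155°, forward 8.8 m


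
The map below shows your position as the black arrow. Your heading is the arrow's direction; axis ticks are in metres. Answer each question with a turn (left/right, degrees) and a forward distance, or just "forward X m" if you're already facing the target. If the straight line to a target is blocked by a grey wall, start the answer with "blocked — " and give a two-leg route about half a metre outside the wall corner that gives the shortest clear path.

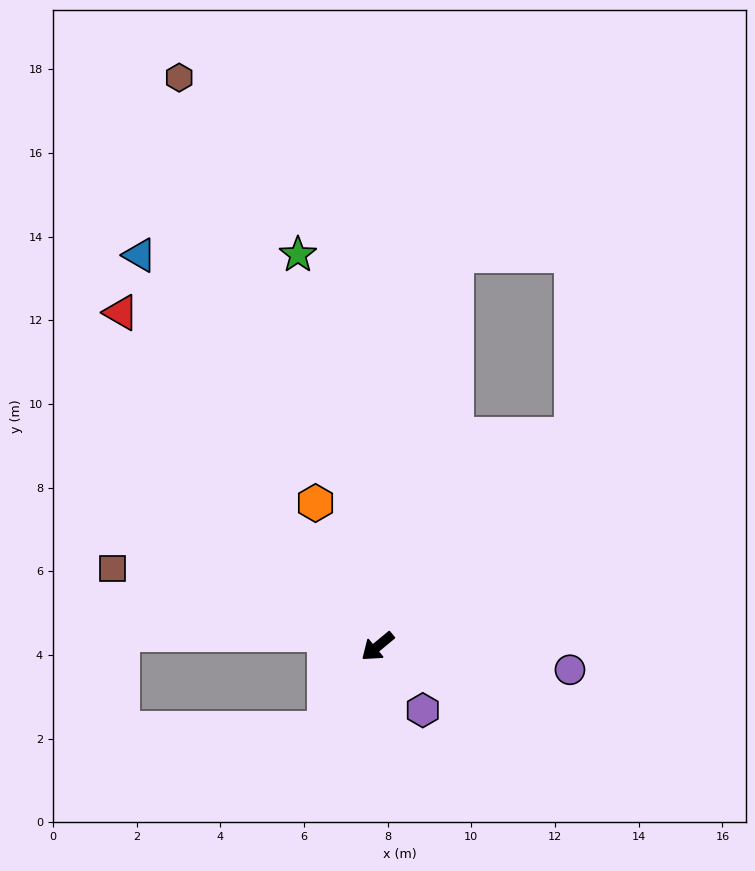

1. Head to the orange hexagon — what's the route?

turn right 106°, forward 3.7 m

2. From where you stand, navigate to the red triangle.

turn right 92°, forward 10.1 m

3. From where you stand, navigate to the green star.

turn right 118°, forward 9.6 m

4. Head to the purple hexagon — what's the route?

turn left 86°, forward 1.9 m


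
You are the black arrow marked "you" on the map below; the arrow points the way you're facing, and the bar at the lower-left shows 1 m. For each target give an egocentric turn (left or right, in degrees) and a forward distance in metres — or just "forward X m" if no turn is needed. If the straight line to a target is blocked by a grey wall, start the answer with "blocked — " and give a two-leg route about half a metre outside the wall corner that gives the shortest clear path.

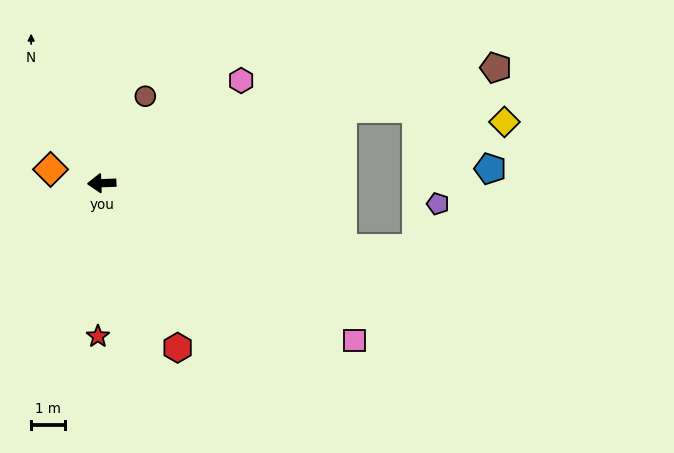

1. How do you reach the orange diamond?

turn right 17°, forward 1.6 m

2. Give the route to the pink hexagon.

turn right 146°, forward 5.1 m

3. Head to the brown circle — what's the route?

turn right 119°, forward 2.9 m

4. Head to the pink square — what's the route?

turn left 146°, forward 8.8 m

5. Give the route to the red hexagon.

turn left 113°, forward 5.3 m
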